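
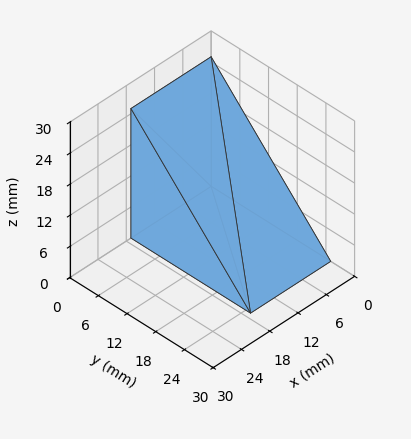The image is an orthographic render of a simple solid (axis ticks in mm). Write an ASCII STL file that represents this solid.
Reading the render: the shape is a wedge (ramp): 17 × 25 mm base, rising to 25 mm along the y=0 edge and sloping linearly to z=0 at y=25 (dimensions read to the nearest mm from the axis ticks). For the STL, each face is triangulated and given an outward normal.

solid part
  facet normal 0.0000 0.0000 -1.0000
    outer loop
      vertex 17.000 25.000 0.000
      vertex 17.000 0.000 0.000
      vertex 0.000 0.000 0.000
    endloop
  endfacet
  facet normal 0.0000 0.0000 -1.0000
    outer loop
      vertex 0.000 25.000 0.000
      vertex 17.000 25.000 0.000
      vertex 0.000 0.000 0.000
    endloop
  endfacet
  facet normal 0.0000 -1.0000 0.0000
    outer loop
      vertex 0.000 0.000 0.000
      vertex 17.000 0.000 0.000
      vertex 17.000 0.000 25.000
    endloop
  endfacet
  facet normal 0.0000 -1.0000 0.0000
    outer loop
      vertex 0.000 0.000 0.000
      vertex 17.000 0.000 25.000
      vertex 0.000 0.000 25.000
    endloop
  endfacet
  facet normal 0.0000 0.7071 0.7071
    outer loop
      vertex 0.000 0.000 25.000
      vertex 17.000 0.000 25.000
      vertex 17.000 25.000 0.000
    endloop
  endfacet
  facet normal 0.0000 0.7071 0.7071
    outer loop
      vertex 0.000 0.000 25.000
      vertex 17.000 25.000 0.000
      vertex 0.000 25.000 0.000
    endloop
  endfacet
  facet normal -1.0000 0.0000 0.0000
    outer loop
      vertex 0.000 0.000 25.000
      vertex 0.000 25.000 0.000
      vertex 0.000 0.000 0.000
    endloop
  endfacet
  facet normal 1.0000 0.0000 0.0000
    outer loop
      vertex 17.000 0.000 0.000
      vertex 17.000 25.000 0.000
      vertex 17.000 0.000 25.000
    endloop
  endfacet
endsolid part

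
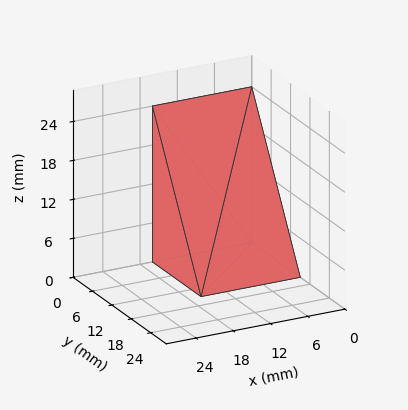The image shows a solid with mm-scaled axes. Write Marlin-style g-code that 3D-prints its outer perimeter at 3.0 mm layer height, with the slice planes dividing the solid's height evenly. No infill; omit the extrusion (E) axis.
Reading the render: the shape is a wedge (ramp): 16 × 15 mm base, rising to 24 mm along the y=0 edge and sloping linearly to z=0 at y=15 (dimensions read to the nearest mm from the axis ticks). For the g-code, the solid's height is divided into equal slices at the stated Δz and each level perimeter traced with G1 moves after a G0 lift.

; perimeter-only toolpath
G21 ; units = mm
G90 ; absolute positioning
G28 ; home
; layer 1
G0 Z3.0
G0 X0.0 Y0.0
G1 X16.0 Y0.0
G1 X16.0 Y13.1
G1 X0.0 Y13.1
G1 X0.0 Y0.0
; layer 2
G0 Z6.0
G0 X0.0 Y0.0
G1 X16.0 Y0.0
G1 X16.0 Y11.2
G1 X0.0 Y11.2
G1 X0.0 Y0.0
; layer 3
G0 Z9.0
G0 X0.0 Y0.0
G1 X16.0 Y0.0
G1 X16.0 Y9.4
G1 X0.0 Y9.4
G1 X0.0 Y0.0
; layer 4
G0 Z12.0
G0 X0.0 Y0.0
G1 X16.0 Y0.0
G1 X16.0 Y7.5
G1 X0.0 Y7.5
G1 X0.0 Y0.0
; layer 5
G0 Z15.0
G0 X0.0 Y0.0
G1 X16.0 Y0.0
G1 X16.0 Y5.6
G1 X0.0 Y5.6
G1 X0.0 Y0.0
; layer 6
G0 Z18.0
G0 X0.0 Y0.0
G1 X16.0 Y0.0
G1 X16.0 Y3.8
G1 X0.0 Y3.8
G1 X0.0 Y0.0
; layer 7
G0 Z21.0
G0 X0.0 Y0.0
G1 X16.0 Y0.0
G1 X16.0 Y1.9
G1 X0.0 Y1.9
G1 X0.0 Y0.0
M2 ; end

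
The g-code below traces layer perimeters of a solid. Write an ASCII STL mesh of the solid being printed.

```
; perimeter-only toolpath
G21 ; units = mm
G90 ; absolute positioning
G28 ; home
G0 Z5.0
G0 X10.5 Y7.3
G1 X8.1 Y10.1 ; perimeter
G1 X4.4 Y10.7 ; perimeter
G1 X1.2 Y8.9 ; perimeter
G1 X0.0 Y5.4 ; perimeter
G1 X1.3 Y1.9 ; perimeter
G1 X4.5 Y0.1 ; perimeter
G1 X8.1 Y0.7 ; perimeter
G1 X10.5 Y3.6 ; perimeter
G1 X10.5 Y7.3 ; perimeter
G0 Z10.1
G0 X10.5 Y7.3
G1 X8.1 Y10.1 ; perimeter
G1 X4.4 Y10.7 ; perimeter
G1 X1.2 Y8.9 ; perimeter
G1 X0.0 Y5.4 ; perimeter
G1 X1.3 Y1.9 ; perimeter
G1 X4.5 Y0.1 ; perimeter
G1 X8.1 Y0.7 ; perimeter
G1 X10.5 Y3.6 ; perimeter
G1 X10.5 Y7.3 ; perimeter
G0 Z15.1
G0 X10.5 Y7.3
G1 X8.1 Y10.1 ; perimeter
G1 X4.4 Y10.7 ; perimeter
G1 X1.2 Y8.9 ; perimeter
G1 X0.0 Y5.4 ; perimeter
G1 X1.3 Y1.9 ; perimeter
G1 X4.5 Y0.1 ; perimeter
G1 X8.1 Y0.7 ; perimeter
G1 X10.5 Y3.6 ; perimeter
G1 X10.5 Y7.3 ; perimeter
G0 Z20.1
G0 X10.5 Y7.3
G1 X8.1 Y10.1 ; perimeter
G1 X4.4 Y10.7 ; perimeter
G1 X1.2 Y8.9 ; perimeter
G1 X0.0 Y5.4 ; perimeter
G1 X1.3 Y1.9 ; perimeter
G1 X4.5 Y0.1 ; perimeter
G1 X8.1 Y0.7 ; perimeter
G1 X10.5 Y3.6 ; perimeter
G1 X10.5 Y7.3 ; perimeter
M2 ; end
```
solid part
  facet normal 0.0000 0.0000 -1.0000
    outer loop
      vertex 4.4 10.7 0.0
      vertex 8.1 10.1 0.0
      vertex 10.5 7.3 0.0
    endloop
  endfacet
  facet normal 0.0000 0.0000 -1.0000
    outer loop
      vertex 1.2 8.9 0.0
      vertex 4.4 10.7 0.0
      vertex 10.5 7.3 0.0
    endloop
  endfacet
  facet normal 0.0000 0.0000 -1.0000
    outer loop
      vertex 0.0 5.4 0.0
      vertex 1.2 8.9 0.0
      vertex 10.5 7.3 0.0
    endloop
  endfacet
  facet normal 0.0000 0.0000 -1.0000
    outer loop
      vertex 1.3 1.9 0.0
      vertex 0.0 5.4 0.0
      vertex 10.5 7.3 0.0
    endloop
  endfacet
  facet normal 0.0000 0.0000 -1.0000
    outer loop
      vertex 4.5 0.1 0.0
      vertex 1.3 1.9 0.0
      vertex 10.5 7.3 0.0
    endloop
  endfacet
  facet normal 0.0000 0.0000 -1.0000
    outer loop
      vertex 8.1 0.7 0.0
      vertex 4.5 0.1 0.0
      vertex 10.5 7.3 0.0
    endloop
  endfacet
  facet normal 0.0000 0.0000 -1.0000
    outer loop
      vertex 10.5 3.6 0.0
      vertex 8.1 0.7 0.0
      vertex 10.5 7.3 0.0
    endloop
  endfacet
  facet normal 0.0000 0.0000 1.0000
    outer loop
      vertex 10.5 7.3 20.1
      vertex 8.1 10.1 20.1
      vertex 4.4 10.7 20.1
    endloop
  endfacet
  facet normal 0.0000 0.0000 1.0000
    outer loop
      vertex 10.5 7.3 20.1
      vertex 4.4 10.7 20.1
      vertex 1.2 8.9 20.1
    endloop
  endfacet
  facet normal 0.0000 0.0000 1.0000
    outer loop
      vertex 10.5 7.3 20.1
      vertex 1.2 8.9 20.1
      vertex 0.0 5.4 20.1
    endloop
  endfacet
  facet normal 0.0000 0.0000 1.0000
    outer loop
      vertex 10.5 7.3 20.1
      vertex 0.0 5.4 20.1
      vertex 1.3 1.9 20.1
    endloop
  endfacet
  facet normal 0.0000 0.0000 1.0000
    outer loop
      vertex 10.5 7.3 20.1
      vertex 1.3 1.9 20.1
      vertex 4.5 0.1 20.1
    endloop
  endfacet
  facet normal 0.0000 0.0000 1.0000
    outer loop
      vertex 10.5 7.3 20.1
      vertex 4.5 0.1 20.1
      vertex 8.1 0.7 20.1
    endloop
  endfacet
  facet normal 0.0000 0.0000 1.0000
    outer loop
      vertex 10.5 7.3 20.1
      vertex 8.1 0.7 20.1
      vertex 10.5 3.6 20.1
    endloop
  endfacet
  facet normal 0.7593 0.6508 0.0000
    outer loop
      vertex 10.5 7.3 0.0
      vertex 8.1 10.1 0.0
      vertex 8.1 10.1 20.1
    endloop
  endfacet
  facet normal 0.7593 0.6508 0.0000
    outer loop
      vertex 10.5 7.3 0.0
      vertex 8.1 10.1 20.1
      vertex 10.5 7.3 20.1
    endloop
  endfacet
  facet normal 0.1601 0.9871 0.0000
    outer loop
      vertex 8.1 10.1 0.0
      vertex 4.4 10.7 0.0
      vertex 4.4 10.7 20.1
    endloop
  endfacet
  facet normal 0.1601 0.9871 0.0000
    outer loop
      vertex 8.1 10.1 0.0
      vertex 4.4 10.7 20.1
      vertex 8.1 10.1 20.1
    endloop
  endfacet
  facet normal -0.4903 0.8716 0.0000
    outer loop
      vertex 4.4 10.7 0.0
      vertex 1.2 8.9 0.0
      vertex 1.2 8.9 20.1
    endloop
  endfacet
  facet normal -0.4903 0.8716 0.0000
    outer loop
      vertex 4.4 10.7 0.0
      vertex 1.2 8.9 20.1
      vertex 4.4 10.7 20.1
    endloop
  endfacet
  facet normal -0.9459 0.3243 0.0000
    outer loop
      vertex 1.2 8.9 0.0
      vertex 0.0 5.4 0.0
      vertex 0.0 5.4 20.1
    endloop
  endfacet
  facet normal -0.9459 0.3243 0.0000
    outer loop
      vertex 1.2 8.9 0.0
      vertex 0.0 5.4 20.1
      vertex 1.2 8.9 20.1
    endloop
  endfacet
  facet normal -0.9374 -0.3482 0.0000
    outer loop
      vertex 0.0 5.4 0.0
      vertex 1.3 1.9 0.0
      vertex 1.3 1.9 20.1
    endloop
  endfacet
  facet normal -0.9374 -0.3482 0.0000
    outer loop
      vertex 0.0 5.4 0.0
      vertex 1.3 1.9 20.1
      vertex 0.0 5.4 20.1
    endloop
  endfacet
  facet normal -0.4903 -0.8716 0.0000
    outer loop
      vertex 1.3 1.9 0.0
      vertex 4.5 0.1 0.0
      vertex 4.5 0.1 20.1
    endloop
  endfacet
  facet normal -0.4903 -0.8716 0.0000
    outer loop
      vertex 1.3 1.9 0.0
      vertex 4.5 0.1 20.1
      vertex 1.3 1.9 20.1
    endloop
  endfacet
  facet normal 0.1644 -0.9864 0.0000
    outer loop
      vertex 4.5 0.1 0.0
      vertex 8.1 0.7 0.0
      vertex 8.1 0.7 20.1
    endloop
  endfacet
  facet normal 0.1644 -0.9864 0.0000
    outer loop
      vertex 4.5 0.1 0.0
      vertex 8.1 0.7 20.1
      vertex 4.5 0.1 20.1
    endloop
  endfacet
  facet normal 0.7704 -0.6376 0.0000
    outer loop
      vertex 8.1 0.7 0.0
      vertex 10.5 3.6 0.0
      vertex 10.5 3.6 20.1
    endloop
  endfacet
  facet normal 0.7704 -0.6376 0.0000
    outer loop
      vertex 8.1 0.7 0.0
      vertex 10.5 3.6 20.1
      vertex 8.1 0.7 20.1
    endloop
  endfacet
  facet normal 1.0000 0.0000 0.0000
    outer loop
      vertex 10.5 3.6 0.0
      vertex 10.5 7.3 0.0
      vertex 10.5 7.3 20.1
    endloop
  endfacet
  facet normal 1.0000 0.0000 0.0000
    outer loop
      vertex 10.5 3.6 0.0
      vertex 10.5 7.3 20.1
      vertex 10.5 3.6 20.1
    endloop
  endfacet
endsolid part

The G0 Z moves step by Δz≈5.0 mm. Every layer's G1 loop is the same polygon, so the solid is a straight extrusion of it from z=0 to z≈20.1. Closing with flat bottom and top caps and triangulating gives 32 facets — a regular 9-sided prism (a cylinder approximated with 9 flat sides), circumscribed radius ≈ 5.4 mm, height ≈ 20.1 mm.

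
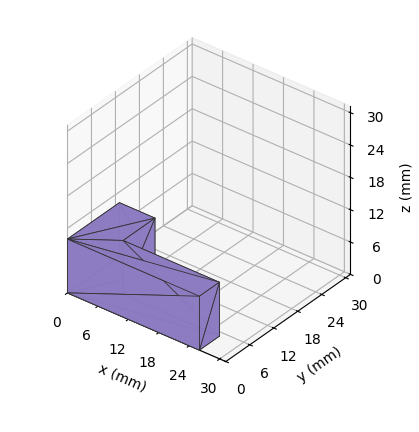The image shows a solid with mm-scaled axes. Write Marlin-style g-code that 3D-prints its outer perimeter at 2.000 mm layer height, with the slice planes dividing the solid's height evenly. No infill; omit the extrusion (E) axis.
Reading the render: the shape is an L-shaped prism: outer 26 × 13 mm, arm thicknesses ≈ 5 mm (horizontal) and 7 mm (vertical), extruded 10 mm in z (dimensions read to the nearest mm from the axis ticks). For the g-code, the solid's height is divided into equal slices at the stated Δz and each level perimeter traced with G1 moves after a G0 lift.

; perimeter-only toolpath
G21 ; units = mm
G90 ; absolute positioning
G28 ; home
; layer 1
G0 Z2.000
G0 X0.000 Y0.000
G1 X26.000 Y0.000
G1 X26.000 Y5.000
G1 X7.000 Y5.000
G1 X7.000 Y13.000
G1 X0.000 Y13.000
G1 X0.000 Y0.000
; layer 2
G0 Z4.000
G0 X0.000 Y0.000
G1 X26.000 Y0.000
G1 X26.000 Y5.000
G1 X7.000 Y5.000
G1 X7.000 Y13.000
G1 X0.000 Y13.000
G1 X0.000 Y0.000
; layer 3
G0 Z6.000
G0 X0.000 Y0.000
G1 X26.000 Y0.000
G1 X26.000 Y5.000
G1 X7.000 Y5.000
G1 X7.000 Y13.000
G1 X0.000 Y13.000
G1 X0.000 Y0.000
; layer 4
G0 Z8.000
G0 X0.000 Y0.000
G1 X26.000 Y0.000
G1 X26.000 Y5.000
G1 X7.000 Y5.000
G1 X7.000 Y13.000
G1 X0.000 Y13.000
G1 X0.000 Y0.000
; layer 5
G0 Z10.000
G0 X0.000 Y0.000
G1 X26.000 Y0.000
G1 X26.000 Y5.000
G1 X7.000 Y5.000
G1 X7.000 Y13.000
G1 X0.000 Y13.000
G1 X0.000 Y0.000
M2 ; end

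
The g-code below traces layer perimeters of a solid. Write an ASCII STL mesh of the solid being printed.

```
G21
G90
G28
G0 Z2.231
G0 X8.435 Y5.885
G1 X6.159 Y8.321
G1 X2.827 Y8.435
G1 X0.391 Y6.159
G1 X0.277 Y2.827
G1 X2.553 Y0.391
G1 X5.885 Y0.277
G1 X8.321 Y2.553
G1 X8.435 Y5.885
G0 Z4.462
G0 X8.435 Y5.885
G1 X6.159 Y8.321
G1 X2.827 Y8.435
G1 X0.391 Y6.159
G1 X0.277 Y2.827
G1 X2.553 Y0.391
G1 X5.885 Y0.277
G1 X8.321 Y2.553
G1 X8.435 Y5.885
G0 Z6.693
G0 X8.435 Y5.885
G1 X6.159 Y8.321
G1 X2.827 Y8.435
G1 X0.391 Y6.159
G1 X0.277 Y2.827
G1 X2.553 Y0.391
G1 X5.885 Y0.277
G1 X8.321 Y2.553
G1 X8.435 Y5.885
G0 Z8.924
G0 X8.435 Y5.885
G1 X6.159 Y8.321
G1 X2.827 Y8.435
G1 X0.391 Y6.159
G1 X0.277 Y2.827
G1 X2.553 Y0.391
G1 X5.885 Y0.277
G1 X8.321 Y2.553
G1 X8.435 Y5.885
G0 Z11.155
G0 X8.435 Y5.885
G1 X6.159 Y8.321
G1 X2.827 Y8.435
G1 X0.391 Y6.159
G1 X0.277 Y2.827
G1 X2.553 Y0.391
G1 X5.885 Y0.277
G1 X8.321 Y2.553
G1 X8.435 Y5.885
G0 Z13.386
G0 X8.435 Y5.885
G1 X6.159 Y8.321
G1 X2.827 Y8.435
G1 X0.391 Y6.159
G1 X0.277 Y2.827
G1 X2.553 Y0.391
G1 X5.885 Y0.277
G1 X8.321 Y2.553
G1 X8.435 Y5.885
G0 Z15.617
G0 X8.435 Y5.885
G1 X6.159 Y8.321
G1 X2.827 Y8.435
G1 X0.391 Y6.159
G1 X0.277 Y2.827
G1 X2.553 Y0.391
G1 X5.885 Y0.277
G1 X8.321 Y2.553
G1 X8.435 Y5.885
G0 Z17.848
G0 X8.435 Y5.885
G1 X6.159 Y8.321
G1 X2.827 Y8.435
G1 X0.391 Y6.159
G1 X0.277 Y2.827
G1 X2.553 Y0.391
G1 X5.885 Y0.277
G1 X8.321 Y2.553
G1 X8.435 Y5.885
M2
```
solid part
  facet normal 0.0000 0.0000 -1.0000
    outer loop
      vertex 2.827 8.435 0.000
      vertex 6.159 8.321 0.000
      vertex 8.435 5.885 0.000
    endloop
  endfacet
  facet normal 0.0000 0.0000 -1.0000
    outer loop
      vertex 0.391 6.159 0.000
      vertex 2.827 8.435 0.000
      vertex 8.435 5.885 0.000
    endloop
  endfacet
  facet normal 0.0000 0.0000 -1.0000
    outer loop
      vertex 0.277 2.827 0.000
      vertex 0.391 6.159 0.000
      vertex 8.435 5.885 0.000
    endloop
  endfacet
  facet normal 0.0000 0.0000 -1.0000
    outer loop
      vertex 2.553 0.391 0.000
      vertex 0.277 2.827 0.000
      vertex 8.435 5.885 0.000
    endloop
  endfacet
  facet normal 0.0000 0.0000 -1.0000
    outer loop
      vertex 5.885 0.277 0.000
      vertex 2.553 0.391 0.000
      vertex 8.435 5.885 0.000
    endloop
  endfacet
  facet normal 0.0000 0.0000 -1.0000
    outer loop
      vertex 8.321 2.553 0.000
      vertex 5.885 0.277 0.000
      vertex 8.435 5.885 0.000
    endloop
  endfacet
  facet normal 0.0000 0.0000 1.0000
    outer loop
      vertex 8.435 5.885 17.848
      vertex 6.159 8.321 17.848
      vertex 2.827 8.435 17.848
    endloop
  endfacet
  facet normal 0.0000 0.0000 1.0000
    outer loop
      vertex 8.435 5.885 17.848
      vertex 2.827 8.435 17.848
      vertex 0.391 6.159 17.848
    endloop
  endfacet
  facet normal 0.0000 0.0000 1.0000
    outer loop
      vertex 8.435 5.885 17.848
      vertex 0.391 6.159 17.848
      vertex 0.277 2.827 17.848
    endloop
  endfacet
  facet normal 0.0000 0.0000 1.0000
    outer loop
      vertex 8.435 5.885 17.848
      vertex 0.277 2.827 17.848
      vertex 2.553 0.391 17.848
    endloop
  endfacet
  facet normal 0.0000 0.0000 1.0000
    outer loop
      vertex 8.435 5.885 17.848
      vertex 2.553 0.391 17.848
      vertex 5.885 0.277 17.848
    endloop
  endfacet
  facet normal 0.0000 0.0000 1.0000
    outer loop
      vertex 8.435 5.885 17.848
      vertex 5.885 0.277 17.848
      vertex 8.321 2.553 17.848
    endloop
  endfacet
  facet normal 0.7307 0.6827 0.0000
    outer loop
      vertex 8.435 5.885 0.000
      vertex 6.159 8.321 0.000
      vertex 6.159 8.321 17.848
    endloop
  endfacet
  facet normal 0.7307 0.6827 0.0000
    outer loop
      vertex 8.435 5.885 0.000
      vertex 6.159 8.321 17.848
      vertex 8.435 5.885 17.848
    endloop
  endfacet
  facet normal 0.0342 0.9994 0.0000
    outer loop
      vertex 6.159 8.321 0.000
      vertex 2.827 8.435 0.000
      vertex 2.827 8.435 17.848
    endloop
  endfacet
  facet normal 0.0342 0.9994 0.0000
    outer loop
      vertex 6.159 8.321 0.000
      vertex 2.827 8.435 17.848
      vertex 6.159 8.321 17.848
    endloop
  endfacet
  facet normal -0.6827 0.7307 0.0000
    outer loop
      vertex 2.827 8.435 0.000
      vertex 0.391 6.159 0.000
      vertex 0.391 6.159 17.848
    endloop
  endfacet
  facet normal -0.6827 0.7307 0.0000
    outer loop
      vertex 2.827 8.435 0.000
      vertex 0.391 6.159 17.848
      vertex 2.827 8.435 17.848
    endloop
  endfacet
  facet normal -0.9994 0.0342 0.0000
    outer loop
      vertex 0.391 6.159 0.000
      vertex 0.277 2.827 0.000
      vertex 0.277 2.827 17.848
    endloop
  endfacet
  facet normal -0.9994 0.0342 0.0000
    outer loop
      vertex 0.391 6.159 0.000
      vertex 0.277 2.827 17.848
      vertex 0.391 6.159 17.848
    endloop
  endfacet
  facet normal -0.7307 -0.6827 0.0000
    outer loop
      vertex 0.277 2.827 0.000
      vertex 2.553 0.391 0.000
      vertex 2.553 0.391 17.848
    endloop
  endfacet
  facet normal -0.7307 -0.6827 0.0000
    outer loop
      vertex 0.277 2.827 0.000
      vertex 2.553 0.391 17.848
      vertex 0.277 2.827 17.848
    endloop
  endfacet
  facet normal -0.0342 -0.9994 0.0000
    outer loop
      vertex 2.553 0.391 0.000
      vertex 5.885 0.277 0.000
      vertex 5.885 0.277 17.848
    endloop
  endfacet
  facet normal -0.0342 -0.9994 0.0000
    outer loop
      vertex 2.553 0.391 0.000
      vertex 5.885 0.277 17.848
      vertex 2.553 0.391 17.848
    endloop
  endfacet
  facet normal 0.6827 -0.7307 0.0000
    outer loop
      vertex 5.885 0.277 0.000
      vertex 8.321 2.553 0.000
      vertex 8.321 2.553 17.848
    endloop
  endfacet
  facet normal 0.6827 -0.7307 0.0000
    outer loop
      vertex 5.885 0.277 0.000
      vertex 8.321 2.553 17.848
      vertex 5.885 0.277 17.848
    endloop
  endfacet
  facet normal 0.9994 -0.0342 0.0000
    outer loop
      vertex 8.321 2.553 0.000
      vertex 8.435 5.885 0.000
      vertex 8.435 5.885 17.848
    endloop
  endfacet
  facet normal 0.9994 -0.0342 0.0000
    outer loop
      vertex 8.321 2.553 0.000
      vertex 8.435 5.885 17.848
      vertex 8.321 2.553 17.848
    endloop
  endfacet
endsolid part

The G0 Z moves step by Δz≈2.231 mm. Every layer's G1 loop is the same polygon, so the solid is a straight extrusion of it from z=0 to z≈17.8. Closing with flat bottom and top caps and triangulating gives 28 facets — a regular 8-sided prism (a cylinder approximated with 8 flat sides), circumscribed radius ≈ 4.36 mm, height ≈ 17.8 mm.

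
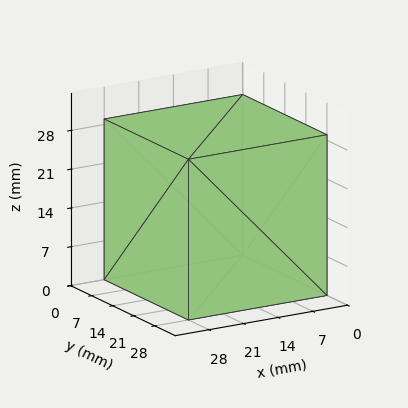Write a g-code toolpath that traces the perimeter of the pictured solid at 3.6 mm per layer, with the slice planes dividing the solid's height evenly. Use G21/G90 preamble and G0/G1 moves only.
Reading the render: the shape is a rectangular box, roughly 28 × 28 mm footprint and 29 mm tall (dimensions read to the nearest mm from the axis ticks). For the g-code, the solid's height is divided into equal slices at the stated Δz and each level perimeter traced with G1 moves after a G0 lift.

; perimeter-only toolpath
G21 ; units = mm
G90 ; absolute positioning
G28 ; home
; layer 1
G0 Z3.6
G0 X0.0 Y0.0
G1 X28.0 Y0.0
G1 X28.0 Y28.0
G1 X0.0 Y28.0
G1 X0.0 Y0.0
; layer 2
G0 Z7.2
G0 X0.0 Y0.0
G1 X28.0 Y0.0
G1 X28.0 Y28.0
G1 X0.0 Y28.0
G1 X0.0 Y0.0
; layer 3
G0 Z10.9
G0 X0.0 Y0.0
G1 X28.0 Y0.0
G1 X28.0 Y28.0
G1 X0.0 Y28.0
G1 X0.0 Y0.0
; layer 4
G0 Z14.5
G0 X0.0 Y0.0
G1 X28.0 Y0.0
G1 X28.0 Y28.0
G1 X0.0 Y28.0
G1 X0.0 Y0.0
; layer 5
G0 Z18.1
G0 X0.0 Y0.0
G1 X28.0 Y0.0
G1 X28.0 Y28.0
G1 X0.0 Y28.0
G1 X0.0 Y0.0
; layer 6
G0 Z21.8
G0 X0.0 Y0.0
G1 X28.0 Y0.0
G1 X28.0 Y28.0
G1 X0.0 Y28.0
G1 X0.0 Y0.0
; layer 7
G0 Z25.4
G0 X0.0 Y0.0
G1 X28.0 Y0.0
G1 X28.0 Y28.0
G1 X0.0 Y28.0
G1 X0.0 Y0.0
; layer 8
G0 Z29.0
G0 X0.0 Y0.0
G1 X28.0 Y0.0
G1 X28.0 Y28.0
G1 X0.0 Y28.0
G1 X0.0 Y0.0
M2 ; end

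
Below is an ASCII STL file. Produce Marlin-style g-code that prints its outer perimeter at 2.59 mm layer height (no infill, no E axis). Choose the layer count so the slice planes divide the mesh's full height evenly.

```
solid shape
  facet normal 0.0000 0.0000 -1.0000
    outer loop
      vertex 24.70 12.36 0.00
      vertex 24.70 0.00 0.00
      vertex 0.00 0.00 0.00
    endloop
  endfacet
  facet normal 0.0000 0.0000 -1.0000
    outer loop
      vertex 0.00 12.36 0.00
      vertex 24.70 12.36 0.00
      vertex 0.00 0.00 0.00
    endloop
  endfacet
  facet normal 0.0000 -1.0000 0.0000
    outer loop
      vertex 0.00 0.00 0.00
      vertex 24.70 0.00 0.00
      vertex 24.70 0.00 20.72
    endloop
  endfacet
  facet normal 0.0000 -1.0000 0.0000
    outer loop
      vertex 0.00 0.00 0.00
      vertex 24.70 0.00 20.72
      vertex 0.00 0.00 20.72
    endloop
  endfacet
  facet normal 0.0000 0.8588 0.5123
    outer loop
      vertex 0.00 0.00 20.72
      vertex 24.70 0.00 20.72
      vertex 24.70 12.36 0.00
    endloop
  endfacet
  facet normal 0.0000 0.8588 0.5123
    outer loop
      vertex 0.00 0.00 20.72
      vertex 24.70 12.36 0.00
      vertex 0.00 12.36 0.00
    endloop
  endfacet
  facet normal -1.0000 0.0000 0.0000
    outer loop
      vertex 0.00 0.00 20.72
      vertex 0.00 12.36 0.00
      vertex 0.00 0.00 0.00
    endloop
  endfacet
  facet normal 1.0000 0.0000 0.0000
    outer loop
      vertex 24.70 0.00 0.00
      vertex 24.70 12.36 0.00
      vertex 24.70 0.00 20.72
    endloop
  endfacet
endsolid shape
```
; perimeter-only toolpath
G21 ; units = mm
G90 ; absolute positioning
G28 ; home
; layer 1
G0 Z2.59
G0 X0.00 Y0.00
G1 X24.70 Y0.00
G1 X24.70 Y10.81
G1 X0.00 Y10.81
G1 X0.00 Y0.00
; layer 2
G0 Z5.18
G0 X0.00 Y0.00
G1 X24.70 Y0.00
G1 X24.70 Y9.27
G1 X0.00 Y9.27
G1 X0.00 Y0.00
; layer 3
G0 Z7.77
G0 X0.00 Y0.00
G1 X24.70 Y0.00
G1 X24.70 Y7.72
G1 X0.00 Y7.72
G1 X0.00 Y0.00
; layer 4
G0 Z10.36
G0 X0.00 Y0.00
G1 X24.70 Y0.00
G1 X24.70 Y6.18
G1 X0.00 Y6.18
G1 X0.00 Y0.00
; layer 5
G0 Z12.95
G0 X0.00 Y0.00
G1 X24.70 Y0.00
G1 X24.70 Y4.63
G1 X0.00 Y4.63
G1 X0.00 Y0.00
; layer 6
G0 Z15.54
G0 X0.00 Y0.00
G1 X24.70 Y0.00
G1 X24.70 Y3.09
G1 X0.00 Y3.09
G1 X0.00 Y0.00
; layer 7
G0 Z18.13
G0 X0.00 Y0.00
G1 X24.70 Y0.00
G1 X24.70 Y1.54
G1 X0.00 Y1.54
G1 X0.00 Y0.00
M2 ; end

The solid is a wedge (ramp): 24.7 × 12.4 mm base, rising to 20.7 mm along the y=0 edge and sloping linearly to z=0 at y=12.4. Slicing at Δz = 2.59 mm — 8 equal slices spanning the solid's height, so layer i sits at z = i·h/8 — gives 7 non-empty perimeters. Each is a 4-segment closed polygon; G0 lifts to the layer z and rapids to the start vertex, then G1 traces the edges. The cross-section shrinks linearly with z (the slice at the apex is degenerate and omitted).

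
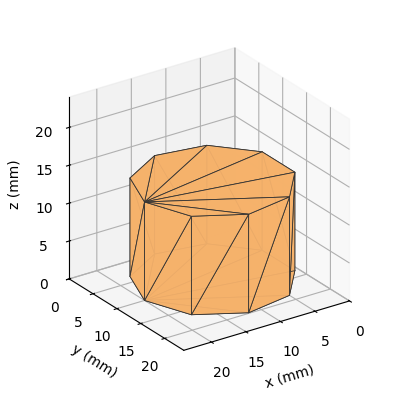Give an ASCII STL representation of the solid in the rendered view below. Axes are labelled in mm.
Reading the render: the shape is a regular 9-sided prism (a cylinder approximated with 9 flat sides), circumscribed radius ≈ 10 mm, height ≈ 13 mm (dimensions read to the nearest mm from the axis ticks). For the STL, each face is triangulated and given an outward normal.

solid part
  facet normal 0.0000 0.0000 -1.0000
    outer loop
      vertex 11.736 19.848 0.000
      vertex 17.660 16.428 0.000
      vertex 20.000 10.000 0.000
    endloop
  endfacet
  facet normal 0.0000 0.0000 -1.0000
    outer loop
      vertex 5.000 18.660 0.000
      vertex 11.736 19.848 0.000
      vertex 20.000 10.000 0.000
    endloop
  endfacet
  facet normal 0.0000 0.0000 -1.0000
    outer loop
      vertex 0.603 13.420 0.000
      vertex 5.000 18.660 0.000
      vertex 20.000 10.000 0.000
    endloop
  endfacet
  facet normal 0.0000 0.0000 -1.0000
    outer loop
      vertex 0.603 6.580 0.000
      vertex 0.603 13.420 0.000
      vertex 20.000 10.000 0.000
    endloop
  endfacet
  facet normal 0.0000 0.0000 -1.0000
    outer loop
      vertex 5.000 1.340 0.000
      vertex 0.603 6.580 0.000
      vertex 20.000 10.000 0.000
    endloop
  endfacet
  facet normal 0.0000 0.0000 -1.0000
    outer loop
      vertex 11.736 0.152 0.000
      vertex 5.000 1.340 0.000
      vertex 20.000 10.000 0.000
    endloop
  endfacet
  facet normal 0.0000 0.0000 -1.0000
    outer loop
      vertex 17.660 3.572 0.000
      vertex 11.736 0.152 0.000
      vertex 20.000 10.000 0.000
    endloop
  endfacet
  facet normal 0.0000 0.0000 1.0000
    outer loop
      vertex 20.000 10.000 13.000
      vertex 17.660 16.428 13.000
      vertex 11.736 19.848 13.000
    endloop
  endfacet
  facet normal 0.0000 0.0000 1.0000
    outer loop
      vertex 20.000 10.000 13.000
      vertex 11.736 19.848 13.000
      vertex 5.000 18.660 13.000
    endloop
  endfacet
  facet normal 0.0000 0.0000 1.0000
    outer loop
      vertex 20.000 10.000 13.000
      vertex 5.000 18.660 13.000
      vertex 0.603 13.420 13.000
    endloop
  endfacet
  facet normal 0.0000 0.0000 1.0000
    outer loop
      vertex 20.000 10.000 13.000
      vertex 0.603 13.420 13.000
      vertex 0.603 6.580 13.000
    endloop
  endfacet
  facet normal 0.0000 0.0000 1.0000
    outer loop
      vertex 20.000 10.000 13.000
      vertex 0.603 6.580 13.000
      vertex 5.000 1.340 13.000
    endloop
  endfacet
  facet normal 0.0000 0.0000 1.0000
    outer loop
      vertex 20.000 10.000 13.000
      vertex 5.000 1.340 13.000
      vertex 11.736 0.152 13.000
    endloop
  endfacet
  facet normal 0.0000 0.0000 1.0000
    outer loop
      vertex 20.000 10.000 13.000
      vertex 11.736 0.152 13.000
      vertex 17.660 3.572 13.000
    endloop
  endfacet
  facet normal 0.9397 0.3421 0.0000
    outer loop
      vertex 20.000 10.000 0.000
      vertex 17.660 16.428 0.000
      vertex 17.660 16.428 13.000
    endloop
  endfacet
  facet normal 0.9397 0.3421 0.0000
    outer loop
      vertex 20.000 10.000 0.000
      vertex 17.660 16.428 13.000
      vertex 20.000 10.000 13.000
    endloop
  endfacet
  facet normal 0.5000 0.8660 0.0000
    outer loop
      vertex 17.660 16.428 0.000
      vertex 11.736 19.848 0.000
      vertex 11.736 19.848 13.000
    endloop
  endfacet
  facet normal 0.5000 0.8660 0.0000
    outer loop
      vertex 17.660 16.428 0.000
      vertex 11.736 19.848 13.000
      vertex 17.660 16.428 13.000
    endloop
  endfacet
  facet normal -0.1737 0.9848 0.0000
    outer loop
      vertex 11.736 19.848 0.000
      vertex 5.000 18.660 0.000
      vertex 5.000 18.660 13.000
    endloop
  endfacet
  facet normal -0.1737 0.9848 0.0000
    outer loop
      vertex 11.736 19.848 0.000
      vertex 5.000 18.660 13.000
      vertex 11.736 19.848 13.000
    endloop
  endfacet
  facet normal -0.7660 0.6428 0.0000
    outer loop
      vertex 5.000 18.660 0.000
      vertex 0.603 13.420 0.000
      vertex 0.603 13.420 13.000
    endloop
  endfacet
  facet normal -0.7660 0.6428 0.0000
    outer loop
      vertex 5.000 18.660 0.000
      vertex 0.603 13.420 13.000
      vertex 5.000 18.660 13.000
    endloop
  endfacet
  facet normal -1.0000 0.0000 0.0000
    outer loop
      vertex 0.603 13.420 0.000
      vertex 0.603 6.580 0.000
      vertex 0.603 6.580 13.000
    endloop
  endfacet
  facet normal -1.0000 0.0000 0.0000
    outer loop
      vertex 0.603 13.420 0.000
      vertex 0.603 6.580 13.000
      vertex 0.603 13.420 13.000
    endloop
  endfacet
  facet normal -0.7660 -0.6428 0.0000
    outer loop
      vertex 0.603 6.580 0.000
      vertex 5.000 1.340 0.000
      vertex 5.000 1.340 13.000
    endloop
  endfacet
  facet normal -0.7660 -0.6428 0.0000
    outer loop
      vertex 0.603 6.580 0.000
      vertex 5.000 1.340 13.000
      vertex 0.603 6.580 13.000
    endloop
  endfacet
  facet normal -0.1737 -0.9848 0.0000
    outer loop
      vertex 5.000 1.340 0.000
      vertex 11.736 0.152 0.000
      vertex 11.736 0.152 13.000
    endloop
  endfacet
  facet normal -0.1737 -0.9848 0.0000
    outer loop
      vertex 5.000 1.340 0.000
      vertex 11.736 0.152 13.000
      vertex 5.000 1.340 13.000
    endloop
  endfacet
  facet normal 0.5000 -0.8660 0.0000
    outer loop
      vertex 11.736 0.152 0.000
      vertex 17.660 3.572 0.000
      vertex 17.660 3.572 13.000
    endloop
  endfacet
  facet normal 0.5000 -0.8660 0.0000
    outer loop
      vertex 11.736 0.152 0.000
      vertex 17.660 3.572 13.000
      vertex 11.736 0.152 13.000
    endloop
  endfacet
  facet normal 0.9397 -0.3421 0.0000
    outer loop
      vertex 17.660 3.572 0.000
      vertex 20.000 10.000 0.000
      vertex 20.000 10.000 13.000
    endloop
  endfacet
  facet normal 0.9397 -0.3421 0.0000
    outer loop
      vertex 17.660 3.572 0.000
      vertex 20.000 10.000 13.000
      vertex 17.660 3.572 13.000
    endloop
  endfacet
endsolid part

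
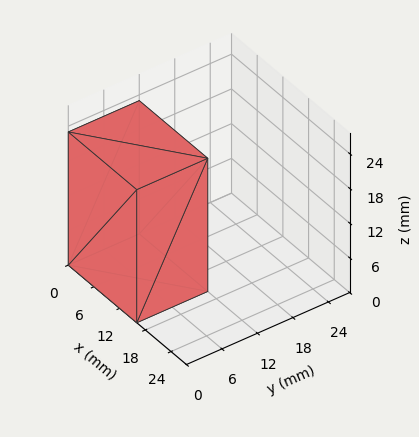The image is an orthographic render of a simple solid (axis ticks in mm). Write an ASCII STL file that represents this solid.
Reading the render: the shape is a rectangular box, roughly 16 × 12 mm footprint and 23 mm tall (dimensions read to the nearest mm from the axis ticks). For the STL, each face is triangulated and given an outward normal.

solid part
  facet normal 0.0000 0.0000 -1.0000
    outer loop
      vertex 16.00 12.00 0.00
      vertex 16.00 0.00 0.00
      vertex 0.00 0.00 0.00
    endloop
  endfacet
  facet normal 0.0000 0.0000 -1.0000
    outer loop
      vertex 0.00 12.00 0.00
      vertex 16.00 12.00 0.00
      vertex 0.00 0.00 0.00
    endloop
  endfacet
  facet normal 0.0000 0.0000 1.0000
    outer loop
      vertex 0.00 0.00 23.00
      vertex 16.00 0.00 23.00
      vertex 16.00 12.00 23.00
    endloop
  endfacet
  facet normal 0.0000 0.0000 1.0000
    outer loop
      vertex 0.00 0.00 23.00
      vertex 16.00 12.00 23.00
      vertex 0.00 12.00 23.00
    endloop
  endfacet
  facet normal 0.0000 -1.0000 0.0000
    outer loop
      vertex 0.00 0.00 0.00
      vertex 16.00 0.00 0.00
      vertex 16.00 0.00 23.00
    endloop
  endfacet
  facet normal 0.0000 -1.0000 0.0000
    outer loop
      vertex 0.00 0.00 0.00
      vertex 16.00 0.00 23.00
      vertex 0.00 0.00 23.00
    endloop
  endfacet
  facet normal 0.0000 1.0000 0.0000
    outer loop
      vertex 16.00 12.00 23.00
      vertex 16.00 12.00 0.00
      vertex 0.00 12.00 0.00
    endloop
  endfacet
  facet normal 0.0000 1.0000 0.0000
    outer loop
      vertex 0.00 12.00 23.00
      vertex 16.00 12.00 23.00
      vertex 0.00 12.00 0.00
    endloop
  endfacet
  facet normal -1.0000 0.0000 0.0000
    outer loop
      vertex 0.00 12.00 23.00
      vertex 0.00 12.00 0.00
      vertex 0.00 0.00 0.00
    endloop
  endfacet
  facet normal -1.0000 0.0000 0.0000
    outer loop
      vertex 0.00 0.00 23.00
      vertex 0.00 12.00 23.00
      vertex 0.00 0.00 0.00
    endloop
  endfacet
  facet normal 1.0000 0.0000 0.0000
    outer loop
      vertex 16.00 0.00 0.00
      vertex 16.00 12.00 0.00
      vertex 16.00 12.00 23.00
    endloop
  endfacet
  facet normal 1.0000 0.0000 0.0000
    outer loop
      vertex 16.00 0.00 0.00
      vertex 16.00 12.00 23.00
      vertex 16.00 0.00 23.00
    endloop
  endfacet
endsolid part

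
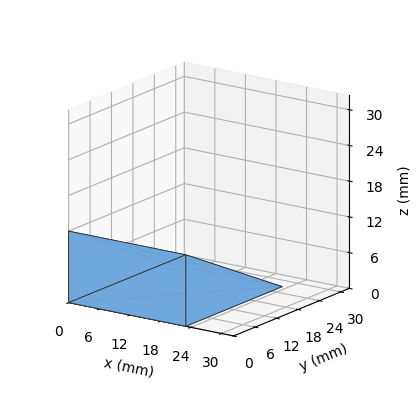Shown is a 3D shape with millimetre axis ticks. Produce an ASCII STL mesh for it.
Reading the render: the shape is a wedge (ramp): 23 × 27 mm base, rising to 12 mm along the y=0 edge and sloping linearly to z=0 at y=27 (dimensions read to the nearest mm from the axis ticks). For the STL, each face is triangulated and given an outward normal.

solid part
  facet normal 0.0000 0.0000 -1.0000
    outer loop
      vertex 23.00 27.00 0.00
      vertex 23.00 0.00 0.00
      vertex 0.00 0.00 0.00
    endloop
  endfacet
  facet normal 0.0000 0.0000 -1.0000
    outer loop
      vertex 0.00 27.00 0.00
      vertex 23.00 27.00 0.00
      vertex 0.00 0.00 0.00
    endloop
  endfacet
  facet normal 0.0000 -1.0000 0.0000
    outer loop
      vertex 0.00 0.00 0.00
      vertex 23.00 0.00 0.00
      vertex 23.00 0.00 12.00
    endloop
  endfacet
  facet normal 0.0000 -1.0000 0.0000
    outer loop
      vertex 0.00 0.00 0.00
      vertex 23.00 0.00 12.00
      vertex 0.00 0.00 12.00
    endloop
  endfacet
  facet normal 0.0000 0.4061 0.9138
    outer loop
      vertex 0.00 0.00 12.00
      vertex 23.00 0.00 12.00
      vertex 23.00 27.00 0.00
    endloop
  endfacet
  facet normal 0.0000 0.4061 0.9138
    outer loop
      vertex 0.00 0.00 12.00
      vertex 23.00 27.00 0.00
      vertex 0.00 27.00 0.00
    endloop
  endfacet
  facet normal -1.0000 0.0000 0.0000
    outer loop
      vertex 0.00 0.00 12.00
      vertex 0.00 27.00 0.00
      vertex 0.00 0.00 0.00
    endloop
  endfacet
  facet normal 1.0000 0.0000 0.0000
    outer loop
      vertex 23.00 0.00 0.00
      vertex 23.00 27.00 0.00
      vertex 23.00 0.00 12.00
    endloop
  endfacet
endsolid part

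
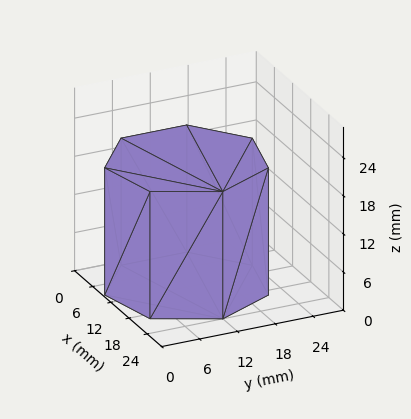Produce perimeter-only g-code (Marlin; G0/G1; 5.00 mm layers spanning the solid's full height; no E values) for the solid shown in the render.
Reading the render: the shape is a regular 7-sided prism (a cylinder approximated with 7 flat sides), circumscribed radius ≈ 12 mm, height ≈ 20 mm (dimensions read to the nearest mm from the axis ticks). For the g-code, the solid's height is divided into equal slices at the stated Δz and each level perimeter traced with G1 moves after a G0 lift.

; perimeter-only toolpath
G21 ; units = mm
G90 ; absolute positioning
G28 ; home
; layer 1
G0 Z5.00
G0 X24.00 Y12.00
G1 X19.48 Y21.38
G1 X9.33 Y23.70
G1 X1.19 Y17.21
G1 X1.19 Y6.79
G1 X9.33 Y0.30
G1 X19.48 Y2.62
G1 X24.00 Y12.00
; layer 2
G0 Z10.00
G0 X24.00 Y12.00
G1 X19.48 Y21.38
G1 X9.33 Y23.70
G1 X1.19 Y17.21
G1 X1.19 Y6.79
G1 X9.33 Y0.30
G1 X19.48 Y2.62
G1 X24.00 Y12.00
; layer 3
G0 Z15.00
G0 X24.00 Y12.00
G1 X19.48 Y21.38
G1 X9.33 Y23.70
G1 X1.19 Y17.21
G1 X1.19 Y6.79
G1 X9.33 Y0.30
G1 X19.48 Y2.62
G1 X24.00 Y12.00
; layer 4
G0 Z20.00
G0 X24.00 Y12.00
G1 X19.48 Y21.38
G1 X9.33 Y23.70
G1 X1.19 Y17.21
G1 X1.19 Y6.79
G1 X9.33 Y0.30
G1 X19.48 Y2.62
G1 X24.00 Y12.00
M2 ; end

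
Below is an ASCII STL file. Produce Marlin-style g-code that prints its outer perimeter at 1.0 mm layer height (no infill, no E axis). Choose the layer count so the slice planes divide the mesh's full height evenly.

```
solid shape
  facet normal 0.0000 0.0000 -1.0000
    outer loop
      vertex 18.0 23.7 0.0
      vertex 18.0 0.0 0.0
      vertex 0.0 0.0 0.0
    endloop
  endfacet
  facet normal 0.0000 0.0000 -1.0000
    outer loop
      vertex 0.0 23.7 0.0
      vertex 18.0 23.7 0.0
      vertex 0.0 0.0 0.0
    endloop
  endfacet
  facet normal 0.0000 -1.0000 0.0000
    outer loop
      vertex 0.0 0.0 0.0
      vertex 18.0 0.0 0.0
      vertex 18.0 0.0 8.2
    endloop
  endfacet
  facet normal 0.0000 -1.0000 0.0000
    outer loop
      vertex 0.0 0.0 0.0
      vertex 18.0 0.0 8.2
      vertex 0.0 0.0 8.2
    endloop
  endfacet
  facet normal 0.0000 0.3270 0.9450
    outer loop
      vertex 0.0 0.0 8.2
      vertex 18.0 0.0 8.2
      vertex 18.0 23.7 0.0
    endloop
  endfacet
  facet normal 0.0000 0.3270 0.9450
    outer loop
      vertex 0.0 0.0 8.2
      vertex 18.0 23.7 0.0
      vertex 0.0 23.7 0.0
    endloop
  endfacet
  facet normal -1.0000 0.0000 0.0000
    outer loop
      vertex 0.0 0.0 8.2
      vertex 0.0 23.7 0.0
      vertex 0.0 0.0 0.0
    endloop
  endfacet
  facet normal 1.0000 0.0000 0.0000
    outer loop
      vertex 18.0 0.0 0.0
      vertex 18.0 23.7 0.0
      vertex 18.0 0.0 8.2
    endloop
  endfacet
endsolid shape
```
; perimeter-only toolpath
G21 ; units = mm
G90 ; absolute positioning
G28 ; home
; layer 1
G0 Z1.0
G0 X0.0 Y0.0
G1 X18.0 Y0.0
G1 X18.0 Y20.7
G1 X0.0 Y20.7
G1 X0.0 Y0.0
; layer 2
G0 Z2.0
G0 X0.0 Y0.0
G1 X18.0 Y0.0
G1 X18.0 Y17.8
G1 X0.0 Y17.8
G1 X0.0 Y0.0
; layer 3
G0 Z3.1
G0 X0.0 Y0.0
G1 X18.0 Y0.0
G1 X18.0 Y14.8
G1 X0.0 Y14.8
G1 X0.0 Y0.0
; layer 4
G0 Z4.1
G0 X0.0 Y0.0
G1 X18.0 Y0.0
G1 X18.0 Y11.8
G1 X0.0 Y11.8
G1 X0.0 Y0.0
; layer 5
G0 Z5.1
G0 X0.0 Y0.0
G1 X18.0 Y0.0
G1 X18.0 Y8.9
G1 X0.0 Y8.9
G1 X0.0 Y0.0
; layer 6
G0 Z6.1
G0 X0.0 Y0.0
G1 X18.0 Y0.0
G1 X18.0 Y5.9
G1 X0.0 Y5.9
G1 X0.0 Y0.0
; layer 7
G0 Z7.2
G0 X0.0 Y0.0
G1 X18.0 Y0.0
G1 X18.0 Y3.0
G1 X0.0 Y3.0
G1 X0.0 Y0.0
M2 ; end

The solid is a wedge (ramp): 18 × 23.7 mm base, rising to 8.2 mm along the y=0 edge and sloping linearly to z=0 at y=23.7. Slicing at Δz = 1.0 mm — 8 equal slices spanning the solid's height, so layer i sits at z = i·h/8 — gives 7 non-empty perimeters. Each is a 4-segment closed polygon; G0 lifts to the layer z and rapids to the start vertex, then G1 traces the edges. The cross-section shrinks linearly with z (the slice at the apex is degenerate and omitted).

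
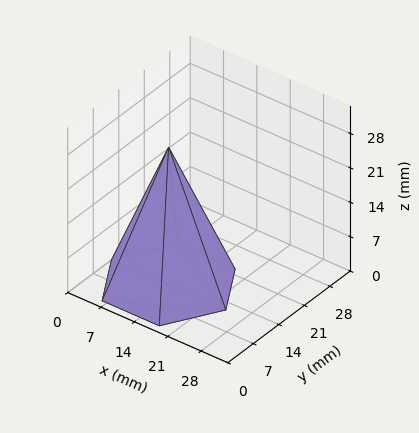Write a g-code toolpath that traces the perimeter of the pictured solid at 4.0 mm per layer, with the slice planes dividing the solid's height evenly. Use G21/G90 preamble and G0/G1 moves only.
Reading the render: the shape is a regular 6-sided pyramid, base circumscribed radius ≈ 12 mm, apex at z ≈ 28 mm (dimensions read to the nearest mm from the axis ticks). For the g-code, the solid's height is divided into equal slices at the stated Δz and each level perimeter traced with G1 moves after a G0 lift.

; perimeter-only toolpath
G21 ; units = mm
G90 ; absolute positioning
G28 ; home
; layer 1
G0 Z4.0
G0 X22.3 Y12.0
G1 X17.1 Y20.9
G1 X6.9 Y20.9
G1 X1.7 Y12.0
G1 X6.9 Y3.1
G1 X17.1 Y3.1
G1 X22.3 Y12.0
; layer 2
G0 Z8.0
G0 X20.6 Y12.0
G1 X16.3 Y19.4
G1 X7.7 Y19.4
G1 X3.4 Y12.0
G1 X7.7 Y4.6
G1 X16.3 Y4.6
G1 X20.6 Y12.0
; layer 3
G0 Z12.0
G0 X18.9 Y12.0
G1 X15.4 Y17.9
G1 X8.6 Y17.9
G1 X5.1 Y12.0
G1 X8.6 Y6.1
G1 X15.4 Y6.1
G1 X18.9 Y12.0
; layer 4
G0 Z16.0
G0 X17.1 Y12.0
G1 X14.6 Y16.5
G1 X9.4 Y16.5
G1 X6.9 Y12.0
G1 X9.4 Y7.5
G1 X14.6 Y7.5
G1 X17.1 Y12.0
; layer 5
G0 Z20.0
G0 X15.4 Y12.0
G1 X13.7 Y15.0
G1 X10.3 Y15.0
G1 X8.6 Y12.0
G1 X10.3 Y9.0
G1 X13.7 Y9.0
G1 X15.4 Y12.0
; layer 6
G0 Z24.0
G0 X13.7 Y12.0
G1 X12.9 Y13.5
G1 X11.1 Y13.5
G1 X10.3 Y12.0
G1 X11.1 Y10.5
G1 X12.9 Y10.5
G1 X13.7 Y12.0
M2 ; end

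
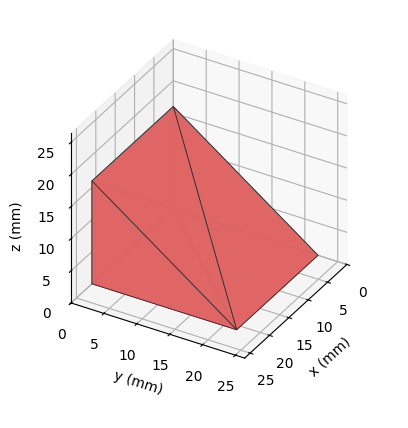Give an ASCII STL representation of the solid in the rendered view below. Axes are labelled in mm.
Reading the render: the shape is a wedge (ramp): 21 × 22 mm base, rising to 16 mm along the y=0 edge and sloping linearly to z=0 at y=22 (dimensions read to the nearest mm from the axis ticks). For the STL, each face is triangulated and given an outward normal.

solid part
  facet normal 0.0000 0.0000 -1.0000
    outer loop
      vertex 21.000 22.000 0.000
      vertex 21.000 0.000 0.000
      vertex 0.000 0.000 0.000
    endloop
  endfacet
  facet normal 0.0000 0.0000 -1.0000
    outer loop
      vertex 0.000 22.000 0.000
      vertex 21.000 22.000 0.000
      vertex 0.000 0.000 0.000
    endloop
  endfacet
  facet normal 0.0000 -1.0000 0.0000
    outer loop
      vertex 0.000 0.000 0.000
      vertex 21.000 0.000 0.000
      vertex 21.000 0.000 16.000
    endloop
  endfacet
  facet normal 0.0000 -1.0000 0.0000
    outer loop
      vertex 0.000 0.000 0.000
      vertex 21.000 0.000 16.000
      vertex 0.000 0.000 16.000
    endloop
  endfacet
  facet normal 0.0000 0.5882 0.8087
    outer loop
      vertex 0.000 0.000 16.000
      vertex 21.000 0.000 16.000
      vertex 21.000 22.000 0.000
    endloop
  endfacet
  facet normal 0.0000 0.5882 0.8087
    outer loop
      vertex 0.000 0.000 16.000
      vertex 21.000 22.000 0.000
      vertex 0.000 22.000 0.000
    endloop
  endfacet
  facet normal -1.0000 0.0000 0.0000
    outer loop
      vertex 0.000 0.000 16.000
      vertex 0.000 22.000 0.000
      vertex 0.000 0.000 0.000
    endloop
  endfacet
  facet normal 1.0000 0.0000 0.0000
    outer loop
      vertex 21.000 0.000 0.000
      vertex 21.000 22.000 0.000
      vertex 21.000 0.000 16.000
    endloop
  endfacet
endsolid part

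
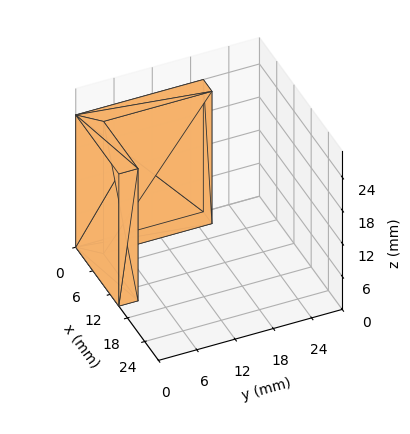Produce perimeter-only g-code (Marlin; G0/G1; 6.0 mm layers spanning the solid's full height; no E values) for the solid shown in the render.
Reading the render: the shape is an L-shaped prism: outer 15 × 20 mm, arm thicknesses ≈ 3 mm (horizontal) and 3 mm (vertical), extruded 24 mm in z (dimensions read to the nearest mm from the axis ticks). For the g-code, the solid's height is divided into equal slices at the stated Δz and each level perimeter traced with G1 moves after a G0 lift.

; perimeter-only toolpath
G21 ; units = mm
G90 ; absolute positioning
G28 ; home
; layer 1
G0 Z6.0
G0 X0.0 Y0.0
G1 X15.0 Y0.0
G1 X15.0 Y3.0
G1 X3.0 Y3.0
G1 X3.0 Y20.0
G1 X0.0 Y20.0
G1 X0.0 Y0.0
; layer 2
G0 Z12.0
G0 X0.0 Y0.0
G1 X15.0 Y0.0
G1 X15.0 Y3.0
G1 X3.0 Y3.0
G1 X3.0 Y20.0
G1 X0.0 Y20.0
G1 X0.0 Y0.0
; layer 3
G0 Z18.0
G0 X0.0 Y0.0
G1 X15.0 Y0.0
G1 X15.0 Y3.0
G1 X3.0 Y3.0
G1 X3.0 Y20.0
G1 X0.0 Y20.0
G1 X0.0 Y0.0
; layer 4
G0 Z24.0
G0 X0.0 Y0.0
G1 X15.0 Y0.0
G1 X15.0 Y3.0
G1 X3.0 Y3.0
G1 X3.0 Y20.0
G1 X0.0 Y20.0
G1 X0.0 Y0.0
M2 ; end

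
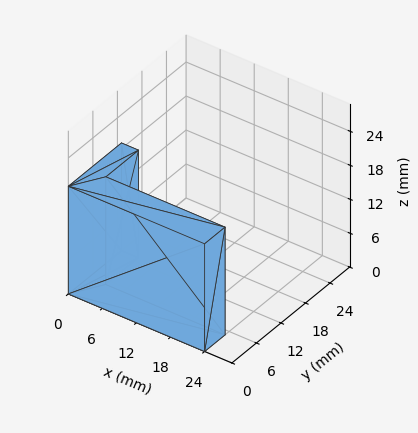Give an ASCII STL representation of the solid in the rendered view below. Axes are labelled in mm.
Reading the render: the shape is an L-shaped prism: outer 24 × 13 mm, arm thicknesses ≈ 5 mm (horizontal) and 3 mm (vertical), extruded 19 mm in z (dimensions read to the nearest mm from the axis ticks). For the STL, each face is triangulated and given an outward normal.

solid part
  facet normal 0.0000 0.0000 -1.0000
    outer loop
      vertex 24.000 5.000 0.000
      vertex 24.000 0.000 0.000
      vertex 0.000 0.000 0.000
    endloop
  endfacet
  facet normal 0.0000 0.0000 -1.0000
    outer loop
      vertex 3.000 5.000 0.000
      vertex 24.000 5.000 0.000
      vertex 0.000 0.000 0.000
    endloop
  endfacet
  facet normal 0.0000 0.0000 -1.0000
    outer loop
      vertex 3.000 13.000 0.000
      vertex 3.000 5.000 0.000
      vertex 0.000 0.000 0.000
    endloop
  endfacet
  facet normal 0.0000 0.0000 -1.0000
    outer loop
      vertex 0.000 13.000 0.000
      vertex 3.000 13.000 0.000
      vertex 0.000 0.000 0.000
    endloop
  endfacet
  facet normal 0.0000 0.0000 1.0000
    outer loop
      vertex 0.000 0.000 19.000
      vertex 24.000 0.000 19.000
      vertex 24.000 5.000 19.000
    endloop
  endfacet
  facet normal 0.0000 0.0000 1.0000
    outer loop
      vertex 0.000 0.000 19.000
      vertex 24.000 5.000 19.000
      vertex 3.000 5.000 19.000
    endloop
  endfacet
  facet normal 0.0000 0.0000 1.0000
    outer loop
      vertex 0.000 0.000 19.000
      vertex 3.000 5.000 19.000
      vertex 3.000 13.000 19.000
    endloop
  endfacet
  facet normal 0.0000 0.0000 1.0000
    outer loop
      vertex 0.000 0.000 19.000
      vertex 3.000 13.000 19.000
      vertex 0.000 13.000 19.000
    endloop
  endfacet
  facet normal 0.0000 -1.0000 0.0000
    outer loop
      vertex 0.000 0.000 0.000
      vertex 24.000 0.000 0.000
      vertex 24.000 0.000 19.000
    endloop
  endfacet
  facet normal 0.0000 -1.0000 0.0000
    outer loop
      vertex 0.000 0.000 0.000
      vertex 24.000 0.000 19.000
      vertex 0.000 0.000 19.000
    endloop
  endfacet
  facet normal 1.0000 0.0000 0.0000
    outer loop
      vertex 24.000 0.000 0.000
      vertex 24.000 5.000 0.000
      vertex 24.000 5.000 19.000
    endloop
  endfacet
  facet normal 1.0000 0.0000 0.0000
    outer loop
      vertex 24.000 0.000 0.000
      vertex 24.000 5.000 19.000
      vertex 24.000 0.000 19.000
    endloop
  endfacet
  facet normal 0.0000 1.0000 0.0000
    outer loop
      vertex 24.000 5.000 0.000
      vertex 3.000 5.000 0.000
      vertex 3.000 5.000 19.000
    endloop
  endfacet
  facet normal 0.0000 1.0000 0.0000
    outer loop
      vertex 24.000 5.000 0.000
      vertex 3.000 5.000 19.000
      vertex 24.000 5.000 19.000
    endloop
  endfacet
  facet normal 1.0000 0.0000 0.0000
    outer loop
      vertex 3.000 5.000 0.000
      vertex 3.000 13.000 0.000
      vertex 3.000 13.000 19.000
    endloop
  endfacet
  facet normal 1.0000 0.0000 0.0000
    outer loop
      vertex 3.000 5.000 0.000
      vertex 3.000 13.000 19.000
      vertex 3.000 5.000 19.000
    endloop
  endfacet
  facet normal 0.0000 1.0000 0.0000
    outer loop
      vertex 3.000 13.000 0.000
      vertex 0.000 13.000 0.000
      vertex 0.000 13.000 19.000
    endloop
  endfacet
  facet normal 0.0000 1.0000 0.0000
    outer loop
      vertex 3.000 13.000 0.000
      vertex 0.000 13.000 19.000
      vertex 3.000 13.000 19.000
    endloop
  endfacet
  facet normal -1.0000 0.0000 0.0000
    outer loop
      vertex 0.000 13.000 0.000
      vertex 0.000 0.000 0.000
      vertex 0.000 0.000 19.000
    endloop
  endfacet
  facet normal -1.0000 0.0000 0.0000
    outer loop
      vertex 0.000 13.000 0.000
      vertex 0.000 0.000 19.000
      vertex 0.000 13.000 19.000
    endloop
  endfacet
endsolid part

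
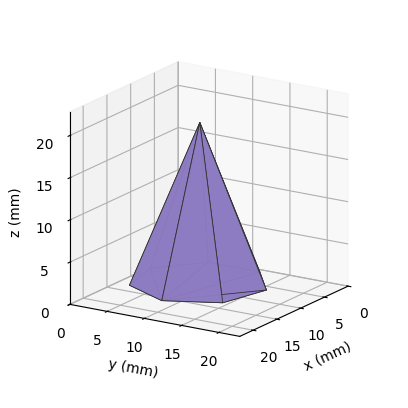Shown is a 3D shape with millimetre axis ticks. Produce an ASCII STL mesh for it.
Reading the render: the shape is a regular 7-sided pyramid, base circumscribed radius ≈ 8 mm, apex at z ≈ 19 mm (dimensions read to the nearest mm from the axis ticks). For the STL, each face is triangulated and given an outward normal.

solid part
  facet normal 0.0000 0.0000 -1.0000
    outer loop
      vertex 6.220 15.799 0.000
      vertex 12.988 14.255 0.000
      vertex 16.000 8.000 0.000
    endloop
  endfacet
  facet normal 0.0000 0.0000 -1.0000
    outer loop
      vertex 0.792 11.471 0.000
      vertex 6.220 15.799 0.000
      vertex 16.000 8.000 0.000
    endloop
  endfacet
  facet normal 0.0000 0.0000 -1.0000
    outer loop
      vertex 0.792 4.529 0.000
      vertex 0.792 11.471 0.000
      vertex 16.000 8.000 0.000
    endloop
  endfacet
  facet normal 0.0000 0.0000 -1.0000
    outer loop
      vertex 6.220 0.201 0.000
      vertex 0.792 4.529 0.000
      vertex 16.000 8.000 0.000
    endloop
  endfacet
  facet normal 0.0000 0.0000 -1.0000
    outer loop
      vertex 12.988 1.745 0.000
      vertex 6.220 0.201 0.000
      vertex 16.000 8.000 0.000
    endloop
  endfacet
  facet normal 0.8424 0.4056 0.3547
    outer loop
      vertex 16.000 8.000 0.000
      vertex 12.988 14.255 0.000
      vertex 8.000 8.000 19.000
    endloop
  endfacet
  facet normal 0.2080 0.9116 0.3547
    outer loop
      vertex 12.988 14.255 0.000
      vertex 6.220 15.799 0.000
      vertex 8.000 8.000 19.000
    endloop
  endfacet
  facet normal -0.5829 0.7310 0.3547
    outer loop
      vertex 6.220 15.799 0.000
      vertex 0.792 11.471 0.000
      vertex 8.000 8.000 19.000
    endloop
  endfacet
  facet normal -0.9350 0.0000 0.3547
    outer loop
      vertex 0.792 11.471 0.000
      vertex 0.792 4.529 0.000
      vertex 8.000 8.000 19.000
    endloop
  endfacet
  facet normal -0.5829 -0.7310 0.3547
    outer loop
      vertex 0.792 4.529 0.000
      vertex 6.220 0.201 0.000
      vertex 8.000 8.000 19.000
    endloop
  endfacet
  facet normal 0.2080 -0.9116 0.3547
    outer loop
      vertex 6.220 0.201 0.000
      vertex 12.988 1.745 0.000
      vertex 8.000 8.000 19.000
    endloop
  endfacet
  facet normal 0.8424 -0.4056 0.3547
    outer loop
      vertex 12.988 1.745 0.000
      vertex 16.000 8.000 0.000
      vertex 8.000 8.000 19.000
    endloop
  endfacet
endsolid part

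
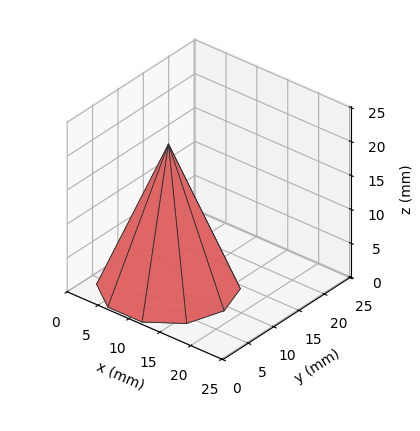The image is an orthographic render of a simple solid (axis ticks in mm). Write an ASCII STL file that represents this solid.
Reading the render: the shape is a regular 10-sided pyramid, base circumscribed radius ≈ 9 mm, apex at z ≈ 21 mm (dimensions read to the nearest mm from the axis ticks). For the STL, each face is triangulated and given an outward normal.

solid part
  facet normal 0.0000 0.0000 -1.0000
    outer loop
      vertex 11.781 17.560 0.000
      vertex 16.281 14.290 0.000
      vertex 18.000 9.000 0.000
    endloop
  endfacet
  facet normal 0.0000 0.0000 -1.0000
    outer loop
      vertex 6.219 17.560 0.000
      vertex 11.781 17.560 0.000
      vertex 18.000 9.000 0.000
    endloop
  endfacet
  facet normal 0.0000 0.0000 -1.0000
    outer loop
      vertex 1.719 14.290 0.000
      vertex 6.219 17.560 0.000
      vertex 18.000 9.000 0.000
    endloop
  endfacet
  facet normal 0.0000 0.0000 -1.0000
    outer loop
      vertex 0.000 9.000 0.000
      vertex 1.719 14.290 0.000
      vertex 18.000 9.000 0.000
    endloop
  endfacet
  facet normal 0.0000 0.0000 -1.0000
    outer loop
      vertex 1.719 3.710 0.000
      vertex 0.000 9.000 0.000
      vertex 18.000 9.000 0.000
    endloop
  endfacet
  facet normal 0.0000 0.0000 -1.0000
    outer loop
      vertex 6.219 0.440 0.000
      vertex 1.719 3.710 0.000
      vertex 18.000 9.000 0.000
    endloop
  endfacet
  facet normal 0.0000 0.0000 -1.0000
    outer loop
      vertex 11.781 0.440 0.000
      vertex 6.219 0.440 0.000
      vertex 18.000 9.000 0.000
    endloop
  endfacet
  facet normal 0.0000 0.0000 -1.0000
    outer loop
      vertex 16.281 3.710 0.000
      vertex 11.781 0.440 0.000
      vertex 18.000 9.000 0.000
    endloop
  endfacet
  facet normal 0.8807 0.2862 0.3774
    outer loop
      vertex 18.000 9.000 0.000
      vertex 16.281 14.290 0.000
      vertex 9.000 9.000 21.000
    endloop
  endfacet
  facet normal 0.5444 0.7491 0.3774
    outer loop
      vertex 16.281 14.290 0.000
      vertex 11.781 17.560 0.000
      vertex 9.000 9.000 21.000
    endloop
  endfacet
  facet normal 0.0000 0.9260 0.3775
    outer loop
      vertex 11.781 17.560 0.000
      vertex 6.219 17.560 0.000
      vertex 9.000 9.000 21.000
    endloop
  endfacet
  facet normal -0.5444 0.7491 0.3774
    outer loop
      vertex 6.219 17.560 0.000
      vertex 1.719 14.290 0.000
      vertex 9.000 9.000 21.000
    endloop
  endfacet
  facet normal -0.8807 0.2862 0.3774
    outer loop
      vertex 1.719 14.290 0.000
      vertex 0.000 9.000 0.000
      vertex 9.000 9.000 21.000
    endloop
  endfacet
  facet normal -0.8807 -0.2862 0.3774
    outer loop
      vertex 0.000 9.000 0.000
      vertex 1.719 3.710 0.000
      vertex 9.000 9.000 21.000
    endloop
  endfacet
  facet normal -0.5444 -0.7491 0.3774
    outer loop
      vertex 1.719 3.710 0.000
      vertex 6.219 0.440 0.000
      vertex 9.000 9.000 21.000
    endloop
  endfacet
  facet normal 0.0000 -0.9260 0.3775
    outer loop
      vertex 6.219 0.440 0.000
      vertex 11.781 0.440 0.000
      vertex 9.000 9.000 21.000
    endloop
  endfacet
  facet normal 0.5444 -0.7491 0.3774
    outer loop
      vertex 11.781 0.440 0.000
      vertex 16.281 3.710 0.000
      vertex 9.000 9.000 21.000
    endloop
  endfacet
  facet normal 0.8807 -0.2862 0.3774
    outer loop
      vertex 16.281 3.710 0.000
      vertex 18.000 9.000 0.000
      vertex 9.000 9.000 21.000
    endloop
  endfacet
endsolid part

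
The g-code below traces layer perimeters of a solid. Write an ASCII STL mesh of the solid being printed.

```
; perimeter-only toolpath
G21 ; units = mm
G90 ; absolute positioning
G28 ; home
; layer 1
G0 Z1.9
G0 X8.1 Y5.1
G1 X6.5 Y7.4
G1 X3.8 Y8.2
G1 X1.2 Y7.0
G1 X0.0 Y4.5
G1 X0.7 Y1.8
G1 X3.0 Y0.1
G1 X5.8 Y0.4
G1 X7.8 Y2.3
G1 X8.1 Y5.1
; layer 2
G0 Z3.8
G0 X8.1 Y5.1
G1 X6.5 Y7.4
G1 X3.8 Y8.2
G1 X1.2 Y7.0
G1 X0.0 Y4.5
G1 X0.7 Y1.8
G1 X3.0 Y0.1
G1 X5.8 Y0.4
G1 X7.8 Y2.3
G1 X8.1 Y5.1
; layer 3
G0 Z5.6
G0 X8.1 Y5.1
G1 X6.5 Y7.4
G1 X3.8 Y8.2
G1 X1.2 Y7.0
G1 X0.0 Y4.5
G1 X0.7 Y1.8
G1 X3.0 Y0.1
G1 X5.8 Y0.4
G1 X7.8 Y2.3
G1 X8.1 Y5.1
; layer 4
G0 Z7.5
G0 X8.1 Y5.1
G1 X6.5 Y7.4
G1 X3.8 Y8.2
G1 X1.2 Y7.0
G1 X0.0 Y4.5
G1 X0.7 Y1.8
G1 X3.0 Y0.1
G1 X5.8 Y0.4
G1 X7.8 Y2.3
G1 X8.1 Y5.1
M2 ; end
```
solid part
  facet normal 0.0000 0.0000 -1.0000
    outer loop
      vertex 3.8 8.2 0.0
      vertex 6.5 7.4 0.0
      vertex 8.1 5.1 0.0
    endloop
  endfacet
  facet normal 0.0000 0.0000 -1.0000
    outer loop
      vertex 1.2 7.0 0.0
      vertex 3.8 8.2 0.0
      vertex 8.1 5.1 0.0
    endloop
  endfacet
  facet normal 0.0000 0.0000 -1.0000
    outer loop
      vertex 0.0 4.5 0.0
      vertex 1.2 7.0 0.0
      vertex 8.1 5.1 0.0
    endloop
  endfacet
  facet normal 0.0000 0.0000 -1.0000
    outer loop
      vertex 0.7 1.8 0.0
      vertex 0.0 4.5 0.0
      vertex 8.1 5.1 0.0
    endloop
  endfacet
  facet normal 0.0000 0.0000 -1.0000
    outer loop
      vertex 3.0 0.1 0.0
      vertex 0.7 1.8 0.0
      vertex 8.1 5.1 0.0
    endloop
  endfacet
  facet normal 0.0000 0.0000 -1.0000
    outer loop
      vertex 5.8 0.4 0.0
      vertex 3.0 0.1 0.0
      vertex 8.1 5.1 0.0
    endloop
  endfacet
  facet normal 0.0000 0.0000 -1.0000
    outer loop
      vertex 7.8 2.3 0.0
      vertex 5.8 0.4 0.0
      vertex 8.1 5.1 0.0
    endloop
  endfacet
  facet normal 0.0000 0.0000 1.0000
    outer loop
      vertex 8.1 5.1 7.5
      vertex 6.5 7.4 7.5
      vertex 3.8 8.2 7.5
    endloop
  endfacet
  facet normal 0.0000 0.0000 1.0000
    outer loop
      vertex 8.1 5.1 7.5
      vertex 3.8 8.2 7.5
      vertex 1.2 7.0 7.5
    endloop
  endfacet
  facet normal 0.0000 0.0000 1.0000
    outer loop
      vertex 8.1 5.1 7.5
      vertex 1.2 7.0 7.5
      vertex 0.0 4.5 7.5
    endloop
  endfacet
  facet normal 0.0000 0.0000 1.0000
    outer loop
      vertex 8.1 5.1 7.5
      vertex 0.0 4.5 7.5
      vertex 0.7 1.8 7.5
    endloop
  endfacet
  facet normal 0.0000 0.0000 1.0000
    outer loop
      vertex 8.1 5.1 7.5
      vertex 0.7 1.8 7.5
      vertex 3.0 0.1 7.5
    endloop
  endfacet
  facet normal 0.0000 0.0000 1.0000
    outer loop
      vertex 8.1 5.1 7.5
      vertex 3.0 0.1 7.5
      vertex 5.8 0.4 7.5
    endloop
  endfacet
  facet normal 0.0000 0.0000 1.0000
    outer loop
      vertex 8.1 5.1 7.5
      vertex 5.8 0.4 7.5
      vertex 7.8 2.3 7.5
    endloop
  endfacet
  facet normal 0.8209 0.5711 0.0000
    outer loop
      vertex 8.1 5.1 0.0
      vertex 6.5 7.4 0.0
      vertex 6.5 7.4 7.5
    endloop
  endfacet
  facet normal 0.8209 0.5711 0.0000
    outer loop
      vertex 8.1 5.1 0.0
      vertex 6.5 7.4 7.5
      vertex 8.1 5.1 7.5
    endloop
  endfacet
  facet normal 0.2841 0.9588 0.0000
    outer loop
      vertex 6.5 7.4 0.0
      vertex 3.8 8.2 0.0
      vertex 3.8 8.2 7.5
    endloop
  endfacet
  facet normal 0.2841 0.9588 0.0000
    outer loop
      vertex 6.5 7.4 0.0
      vertex 3.8 8.2 7.5
      vertex 6.5 7.4 7.5
    endloop
  endfacet
  facet normal -0.4191 0.9080 0.0000
    outer loop
      vertex 3.8 8.2 0.0
      vertex 1.2 7.0 0.0
      vertex 1.2 7.0 7.5
    endloop
  endfacet
  facet normal -0.4191 0.9080 0.0000
    outer loop
      vertex 3.8 8.2 0.0
      vertex 1.2 7.0 7.5
      vertex 3.8 8.2 7.5
    endloop
  endfacet
  facet normal -0.9015 0.4327 0.0000
    outer loop
      vertex 1.2 7.0 0.0
      vertex 0.0 4.5 0.0
      vertex 0.0 4.5 7.5
    endloop
  endfacet
  facet normal -0.9015 0.4327 0.0000
    outer loop
      vertex 1.2 7.0 0.0
      vertex 0.0 4.5 7.5
      vertex 1.2 7.0 7.5
    endloop
  endfacet
  facet normal -0.9680 -0.2510 0.0000
    outer loop
      vertex 0.0 4.5 0.0
      vertex 0.7 1.8 0.0
      vertex 0.7 1.8 7.5
    endloop
  endfacet
  facet normal -0.9680 -0.2510 0.0000
    outer loop
      vertex 0.0 4.5 0.0
      vertex 0.7 1.8 7.5
      vertex 0.0 4.5 7.5
    endloop
  endfacet
  facet normal -0.5944 -0.8042 0.0000
    outer loop
      vertex 0.7 1.8 0.0
      vertex 3.0 0.1 0.0
      vertex 3.0 0.1 7.5
    endloop
  endfacet
  facet normal -0.5944 -0.8042 0.0000
    outer loop
      vertex 0.7 1.8 0.0
      vertex 3.0 0.1 7.5
      vertex 0.7 1.8 7.5
    endloop
  endfacet
  facet normal 0.1065 -0.9943 0.0000
    outer loop
      vertex 3.0 0.1 0.0
      vertex 5.8 0.4 0.0
      vertex 5.8 0.4 7.5
    endloop
  endfacet
  facet normal 0.1065 -0.9943 0.0000
    outer loop
      vertex 3.0 0.1 0.0
      vertex 5.8 0.4 7.5
      vertex 3.0 0.1 7.5
    endloop
  endfacet
  facet normal 0.6887 -0.7250 0.0000
    outer loop
      vertex 5.8 0.4 0.0
      vertex 7.8 2.3 0.0
      vertex 7.8 2.3 7.5
    endloop
  endfacet
  facet normal 0.6887 -0.7250 0.0000
    outer loop
      vertex 5.8 0.4 0.0
      vertex 7.8 2.3 7.5
      vertex 5.8 0.4 7.5
    endloop
  endfacet
  facet normal 0.9943 -0.1065 0.0000
    outer loop
      vertex 7.8 2.3 0.0
      vertex 8.1 5.1 0.0
      vertex 8.1 5.1 7.5
    endloop
  endfacet
  facet normal 0.9943 -0.1065 0.0000
    outer loop
      vertex 7.8 2.3 0.0
      vertex 8.1 5.1 7.5
      vertex 7.8 2.3 7.5
    endloop
  endfacet
endsolid part

The G0 Z moves step by Δz≈1.9 mm. Every layer's G1 loop is the same polygon, so the solid is a straight extrusion of it from z=0 to z≈7.5. Closing with flat bottom and top caps and triangulating gives 32 facets — a regular 9-sided prism (a cylinder approximated with 9 flat sides), circumscribed radius ≈ 4.1 mm, height ≈ 7.5 mm.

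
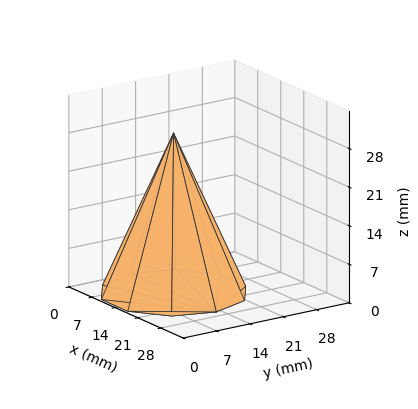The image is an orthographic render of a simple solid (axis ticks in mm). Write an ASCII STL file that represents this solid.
Reading the render: the shape is a regular 10-sided pyramid, base circumscribed radius ≈ 13 mm, apex at z ≈ 29 mm (dimensions read to the nearest mm from the axis ticks). For the STL, each face is triangulated and given an outward normal.

solid part
  facet normal 0.0000 0.0000 -1.0000
    outer loop
      vertex 17.017 25.364 0.000
      vertex 23.517 20.641 0.000
      vertex 26.000 13.000 0.000
    endloop
  endfacet
  facet normal 0.0000 0.0000 -1.0000
    outer loop
      vertex 8.983 25.364 0.000
      vertex 17.017 25.364 0.000
      vertex 26.000 13.000 0.000
    endloop
  endfacet
  facet normal 0.0000 0.0000 -1.0000
    outer loop
      vertex 2.483 20.641 0.000
      vertex 8.983 25.364 0.000
      vertex 26.000 13.000 0.000
    endloop
  endfacet
  facet normal 0.0000 0.0000 -1.0000
    outer loop
      vertex 0.000 13.000 0.000
      vertex 2.483 20.641 0.000
      vertex 26.000 13.000 0.000
    endloop
  endfacet
  facet normal 0.0000 0.0000 -1.0000
    outer loop
      vertex 2.483 5.359 0.000
      vertex 0.000 13.000 0.000
      vertex 26.000 13.000 0.000
    endloop
  endfacet
  facet normal 0.0000 0.0000 -1.0000
    outer loop
      vertex 8.983 0.636 0.000
      vertex 2.483 5.359 0.000
      vertex 26.000 13.000 0.000
    endloop
  endfacet
  facet normal 0.0000 0.0000 -1.0000
    outer loop
      vertex 17.017 0.636 0.000
      vertex 8.983 0.636 0.000
      vertex 26.000 13.000 0.000
    endloop
  endfacet
  facet normal 0.0000 0.0000 -1.0000
    outer loop
      vertex 23.517 5.359 0.000
      vertex 17.017 0.636 0.000
      vertex 26.000 13.000 0.000
    endloop
  endfacet
  facet normal 0.8749 0.2843 0.3922
    outer loop
      vertex 26.000 13.000 0.000
      vertex 23.517 20.641 0.000
      vertex 13.000 13.000 29.000
    endloop
  endfacet
  facet normal 0.5407 0.7442 0.3922
    outer loop
      vertex 23.517 20.641 0.000
      vertex 17.017 25.364 0.000
      vertex 13.000 13.000 29.000
    endloop
  endfacet
  facet normal 0.0000 0.9199 0.3922
    outer loop
      vertex 17.017 25.364 0.000
      vertex 8.983 25.364 0.000
      vertex 13.000 13.000 29.000
    endloop
  endfacet
  facet normal -0.5407 0.7442 0.3922
    outer loop
      vertex 8.983 25.364 0.000
      vertex 2.483 20.641 0.000
      vertex 13.000 13.000 29.000
    endloop
  endfacet
  facet normal -0.8749 0.2843 0.3922
    outer loop
      vertex 2.483 20.641 0.000
      vertex 0.000 13.000 0.000
      vertex 13.000 13.000 29.000
    endloop
  endfacet
  facet normal -0.8749 -0.2843 0.3922
    outer loop
      vertex 0.000 13.000 0.000
      vertex 2.483 5.359 0.000
      vertex 13.000 13.000 29.000
    endloop
  endfacet
  facet normal -0.5407 -0.7442 0.3922
    outer loop
      vertex 2.483 5.359 0.000
      vertex 8.983 0.636 0.000
      vertex 13.000 13.000 29.000
    endloop
  endfacet
  facet normal 0.0000 -0.9199 0.3922
    outer loop
      vertex 8.983 0.636 0.000
      vertex 17.017 0.636 0.000
      vertex 13.000 13.000 29.000
    endloop
  endfacet
  facet normal 0.5407 -0.7442 0.3922
    outer loop
      vertex 17.017 0.636 0.000
      vertex 23.517 5.359 0.000
      vertex 13.000 13.000 29.000
    endloop
  endfacet
  facet normal 0.8749 -0.2843 0.3922
    outer loop
      vertex 23.517 5.359 0.000
      vertex 26.000 13.000 0.000
      vertex 13.000 13.000 29.000
    endloop
  endfacet
endsolid part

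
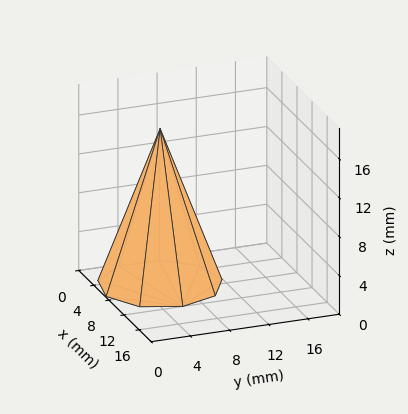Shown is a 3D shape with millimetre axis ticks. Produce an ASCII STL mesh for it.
Reading the render: the shape is a regular 9-sided pyramid, base circumscribed radius ≈ 6 mm, apex at z ≈ 16 mm (dimensions read to the nearest mm from the axis ticks). For the STL, each face is triangulated and given an outward normal.

solid part
  facet normal 0.0000 0.0000 -1.0000
    outer loop
      vertex 7.04 11.91 0.00
      vertex 10.60 9.86 0.00
      vertex 12.00 6.00 0.00
    endloop
  endfacet
  facet normal 0.0000 0.0000 -1.0000
    outer loop
      vertex 3.00 11.20 0.00
      vertex 7.04 11.91 0.00
      vertex 12.00 6.00 0.00
    endloop
  endfacet
  facet normal 0.0000 0.0000 -1.0000
    outer loop
      vertex 0.36 8.05 0.00
      vertex 3.00 11.20 0.00
      vertex 12.00 6.00 0.00
    endloop
  endfacet
  facet normal 0.0000 0.0000 -1.0000
    outer loop
      vertex 0.36 3.95 0.00
      vertex 0.36 8.05 0.00
      vertex 12.00 6.00 0.00
    endloop
  endfacet
  facet normal 0.0000 0.0000 -1.0000
    outer loop
      vertex 3.00 0.80 0.00
      vertex 0.36 3.95 0.00
      vertex 12.00 6.00 0.00
    endloop
  endfacet
  facet normal 0.0000 0.0000 -1.0000
    outer loop
      vertex 7.04 0.09 0.00
      vertex 3.00 0.80 0.00
      vertex 12.00 6.00 0.00
    endloop
  endfacet
  facet normal 0.0000 0.0000 -1.0000
    outer loop
      vertex 10.60 2.14 0.00
      vertex 7.04 0.09 0.00
      vertex 12.00 6.00 0.00
    endloop
  endfacet
  facet normal 0.8866 0.3216 0.3325
    outer loop
      vertex 12.00 6.00 0.00
      vertex 10.60 9.86 0.00
      vertex 6.00 6.00 16.00
    endloop
  endfacet
  facet normal 0.4706 0.8173 0.3325
    outer loop
      vertex 10.60 9.86 0.00
      vertex 7.04 11.91 0.00
      vertex 6.00 6.00 16.00
    endloop
  endfacet
  facet normal -0.1632 0.9289 0.3325
    outer loop
      vertex 7.04 11.91 0.00
      vertex 3.00 11.20 0.00
      vertex 6.00 6.00 16.00
    endloop
  endfacet
  facet normal -0.7228 0.6058 0.3324
    outer loop
      vertex 3.00 11.20 0.00
      vertex 0.36 8.05 0.00
      vertex 6.00 6.00 16.00
    endloop
  endfacet
  facet normal -0.9431 0.0000 0.3325
    outer loop
      vertex 0.36 8.05 0.00
      vertex 0.36 3.95 0.00
      vertex 6.00 6.00 16.00
    endloop
  endfacet
  facet normal -0.7228 -0.6058 0.3324
    outer loop
      vertex 0.36 3.95 0.00
      vertex 3.00 0.80 0.00
      vertex 6.00 6.00 16.00
    endloop
  endfacet
  facet normal -0.1632 -0.9289 0.3325
    outer loop
      vertex 3.00 0.80 0.00
      vertex 7.04 0.09 0.00
      vertex 6.00 6.00 16.00
    endloop
  endfacet
  facet normal 0.4706 -0.8173 0.3325
    outer loop
      vertex 7.04 0.09 0.00
      vertex 10.60 2.14 0.00
      vertex 6.00 6.00 16.00
    endloop
  endfacet
  facet normal 0.8866 -0.3216 0.3325
    outer loop
      vertex 10.60 2.14 0.00
      vertex 12.00 6.00 0.00
      vertex 6.00 6.00 16.00
    endloop
  endfacet
endsolid part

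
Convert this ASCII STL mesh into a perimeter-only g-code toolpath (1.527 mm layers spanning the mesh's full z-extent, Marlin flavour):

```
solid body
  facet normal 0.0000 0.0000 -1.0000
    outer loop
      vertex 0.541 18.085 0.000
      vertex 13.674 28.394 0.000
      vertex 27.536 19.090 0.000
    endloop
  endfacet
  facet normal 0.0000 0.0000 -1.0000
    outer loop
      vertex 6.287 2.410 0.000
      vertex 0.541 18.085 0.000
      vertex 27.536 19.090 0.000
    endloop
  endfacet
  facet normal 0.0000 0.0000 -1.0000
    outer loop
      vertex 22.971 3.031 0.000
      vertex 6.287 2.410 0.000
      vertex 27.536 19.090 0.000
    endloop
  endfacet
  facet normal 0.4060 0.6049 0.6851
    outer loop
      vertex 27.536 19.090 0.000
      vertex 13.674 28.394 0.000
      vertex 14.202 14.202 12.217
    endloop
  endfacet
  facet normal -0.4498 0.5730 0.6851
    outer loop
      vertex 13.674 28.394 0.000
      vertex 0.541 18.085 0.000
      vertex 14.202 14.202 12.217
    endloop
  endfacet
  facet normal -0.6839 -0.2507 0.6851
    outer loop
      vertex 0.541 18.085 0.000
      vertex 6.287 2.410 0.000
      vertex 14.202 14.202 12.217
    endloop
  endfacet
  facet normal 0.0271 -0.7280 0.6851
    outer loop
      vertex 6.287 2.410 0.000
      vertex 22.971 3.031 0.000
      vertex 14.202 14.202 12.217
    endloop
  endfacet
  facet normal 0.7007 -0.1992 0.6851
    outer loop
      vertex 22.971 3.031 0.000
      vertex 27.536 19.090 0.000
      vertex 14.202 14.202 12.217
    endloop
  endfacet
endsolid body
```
; perimeter-only toolpath
G21 ; units = mm
G90 ; absolute positioning
G28 ; home
; layer 1
G0 Z1.527
G0 X25.869 Y18.479
G1 X13.740 Y26.620
G1 X2.249 Y17.600
G1 X7.276 Y3.884
G1 X21.875 Y4.427
G1 X25.869 Y18.479
; layer 2
G0 Z3.054
G0 X24.203 Y17.868
G1 X13.806 Y24.846
G1 X3.956 Y17.114
G1 X8.266 Y5.358
G1 X20.779 Y5.824
G1 X24.203 Y17.868
; layer 3
G0 Z4.581
G0 X22.536 Y17.257
G1 X13.872 Y23.072
G1 X5.664 Y16.629
G1 X9.255 Y6.832
G1 X19.683 Y7.220
G1 X22.536 Y17.257
; layer 4
G0 Z6.109
G0 X20.869 Y16.646
G1 X13.938 Y21.298
G1 X7.372 Y16.143
G1 X10.245 Y8.306
G1 X18.587 Y8.617
G1 X20.869 Y16.646
; layer 5
G0 Z7.636
G0 X19.202 Y16.035
G1 X14.004 Y19.524
G1 X9.079 Y15.658
G1 X11.234 Y9.780
G1 X17.490 Y10.013
G1 X19.202 Y16.035
; layer 6
G0 Z9.163
G0 X17.535 Y15.424
G1 X14.070 Y17.750
G1 X10.787 Y15.173
G1 X12.223 Y11.254
G1 X16.394 Y11.409
G1 X17.535 Y15.424
; layer 7
G0 Z10.690
G0 X15.869 Y14.813
G1 X14.136 Y15.976
G1 X12.494 Y14.687
G1 X13.213 Y12.728
G1 X15.298 Y12.806
G1 X15.869 Y14.813
M2 ; end

The solid is a regular 5-sided pyramid, base circumscribed radius ≈ 14.2 mm, apex at z ≈ 12.2 mm. Slicing at Δz = 1.527 mm — 8 equal slices spanning the solid's height, so layer i sits at z = i·h/8 — gives 7 non-empty perimeters. Each is a 5-segment closed polygon; G0 lifts to the layer z and rapids to the start vertex, then G1 traces the edges. The cross-section shrinks linearly with z (the slice at the apex is degenerate and omitted).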